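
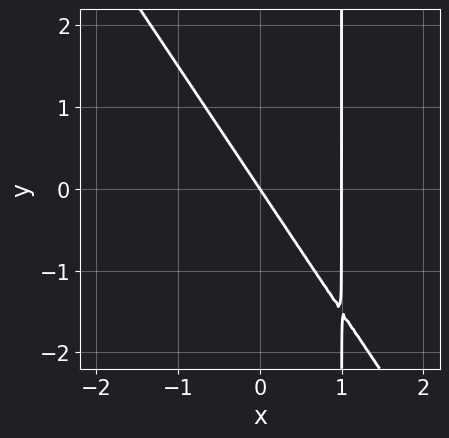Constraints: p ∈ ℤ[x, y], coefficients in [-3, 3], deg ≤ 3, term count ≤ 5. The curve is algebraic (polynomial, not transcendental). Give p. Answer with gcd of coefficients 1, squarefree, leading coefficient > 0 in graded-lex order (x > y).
3*x^2 + 2*x*y - 3*x - 2*y

deg p = 2.
From the axis intercepts and sections: the x-axis gridline crossings are at x ∈ {0, 1}; one y-axis crossing is at y = 0.
Solving for integer coefficients yields p as stated.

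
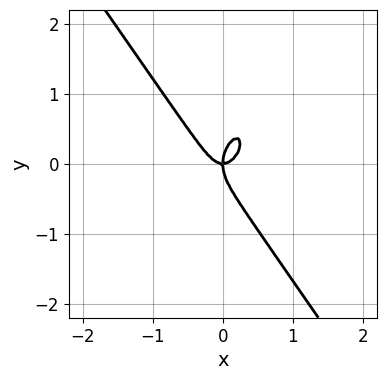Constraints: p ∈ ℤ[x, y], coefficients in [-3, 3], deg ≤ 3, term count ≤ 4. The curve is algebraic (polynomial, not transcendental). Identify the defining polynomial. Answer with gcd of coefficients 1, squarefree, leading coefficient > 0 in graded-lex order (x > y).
3*x^3 + y^3 - x*y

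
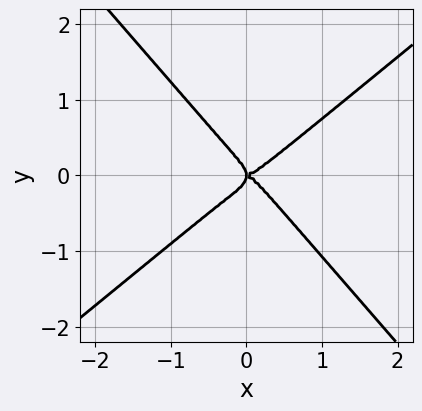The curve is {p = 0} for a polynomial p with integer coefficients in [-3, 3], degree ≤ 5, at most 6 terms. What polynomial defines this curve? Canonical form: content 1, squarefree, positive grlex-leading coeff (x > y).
(a) The degree is 4 — no degree-3 curve has this shape.
(b) From the visible intercepts: it crosses the x-axis at the gridline x = 0; it meets the y-axis at y = 0 (among the integer gridlines).
(c) Together with the visible shape, these determine p as stated.

3*x^4 - 2*x^3*y - 3*y^4 - x*y^2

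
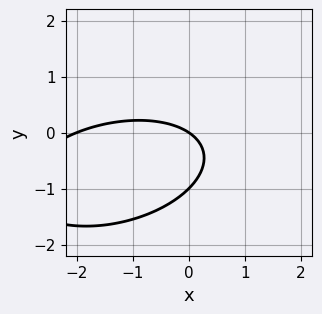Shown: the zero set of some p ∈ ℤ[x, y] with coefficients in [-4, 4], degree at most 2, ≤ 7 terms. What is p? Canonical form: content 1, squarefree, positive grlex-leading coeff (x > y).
x^2 - x*y + 3*y^2 + 2*x + 3*y

1. The degree is 2 — the shape is more complex than any degree-1 curve.
2. Checking where it meets the axes: among the integer gridlines, it crosses the x-axis at x ∈ {-2, 0}; the y-axis gridline crossings are at y ∈ {-1, 0}.
3. The integer polynomial consistent with all of this is the stated p.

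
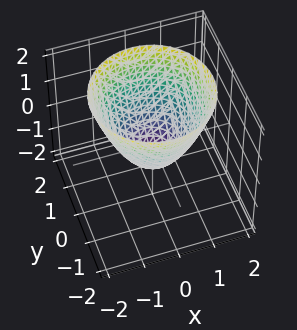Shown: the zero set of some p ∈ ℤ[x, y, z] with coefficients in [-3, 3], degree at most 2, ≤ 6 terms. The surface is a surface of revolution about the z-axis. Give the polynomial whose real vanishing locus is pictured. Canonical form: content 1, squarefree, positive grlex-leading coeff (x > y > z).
3*x^2 + 3*y^2 - 3*z - 2

First, the degree is 2 — no degree-1 surface has this shape.
Then, symmetry: the z-axis is an axis of rotation, so x and y enter only as x² + y².
Next, reading off the gridlines: a circular section at z = 1 has radius between 1 and 2.
Finally, putting this together gives p.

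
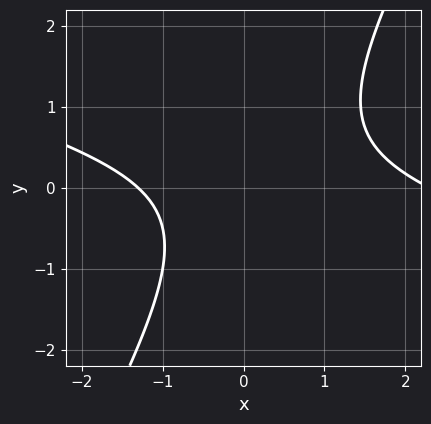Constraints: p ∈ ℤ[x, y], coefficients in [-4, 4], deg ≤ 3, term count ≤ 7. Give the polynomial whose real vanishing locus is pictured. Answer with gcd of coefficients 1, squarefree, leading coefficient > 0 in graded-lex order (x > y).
First, the degree is 2 — the shape is more complex than any degree-1 curve.
Then, from the axis intercepts and sections: it misses every integer gridline on the y-axis.
Finally, solving for integer coefficients yields p as stated.

x^2 + 3*x*y - 2*y^2 - x - 3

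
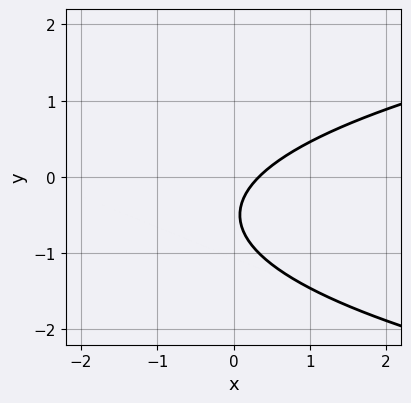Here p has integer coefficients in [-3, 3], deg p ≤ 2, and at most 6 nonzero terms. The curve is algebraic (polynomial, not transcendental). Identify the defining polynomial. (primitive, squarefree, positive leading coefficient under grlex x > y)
First, the degree is 2 — the shape is more complex than any degree-1 curve.
Then, observable constraints: the curve avoids every integer y-axis point in the box.
Finally, putting this together gives p.

3*y^2 - 3*x + 3*y + 1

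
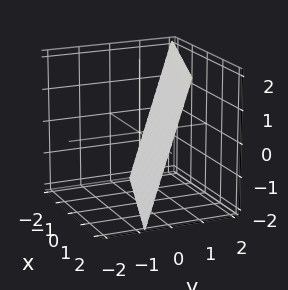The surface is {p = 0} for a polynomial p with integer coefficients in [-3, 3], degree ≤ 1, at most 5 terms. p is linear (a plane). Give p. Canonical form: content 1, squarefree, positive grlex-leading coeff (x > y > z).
x + 3*y - z - 2

1. The degree is 1 — every cross-section is a straight line — this is a plane.
2. Checking where it meets the axes: it meets the x-axis at x = 2 (among the integer gridlines); it crosses the z-axis at the gridline z = -2.
3. These observations pin down the coefficients.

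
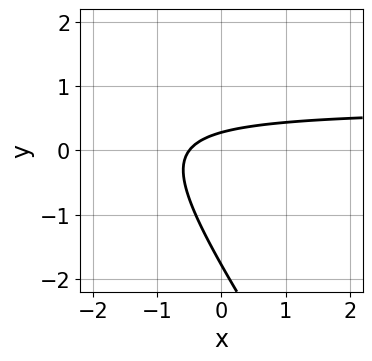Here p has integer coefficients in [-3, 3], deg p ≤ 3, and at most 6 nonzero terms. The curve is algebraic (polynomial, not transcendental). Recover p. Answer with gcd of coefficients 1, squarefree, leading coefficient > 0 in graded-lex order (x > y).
3*x*y + 2*y^2 - 2*x + 3*y - 1

First, the degree is 2 — no degree-1 curve has this shape.
Finally, solving for integer coefficients yields p as stated.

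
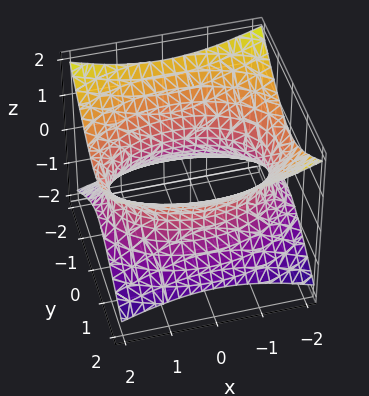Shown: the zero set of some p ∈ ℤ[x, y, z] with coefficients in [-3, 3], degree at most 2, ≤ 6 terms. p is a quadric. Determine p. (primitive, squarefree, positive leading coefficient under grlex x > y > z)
x^2 + 2*y^2 - 3*z^2 - 3

First, the degree is 2 — an hourglass — one-sheet hyperboloid; a quadric.
Then, symmetries: it's symmetric under z → −z, forcing even powers of z; it's symmetric under y → −y, forcing even powers of y; it's symmetric under x → −x, forcing even powers of x.
Then, checking where it meets the axes: it misses every integer gridline on the z-axis.
Finally, putting this together gives p.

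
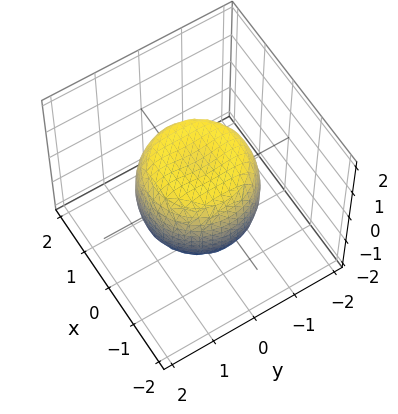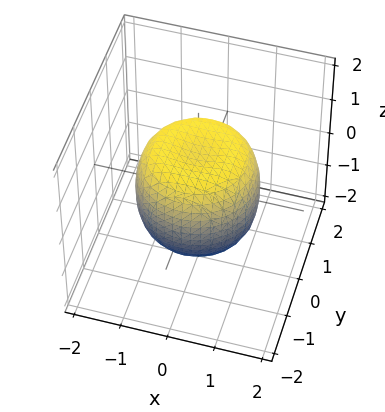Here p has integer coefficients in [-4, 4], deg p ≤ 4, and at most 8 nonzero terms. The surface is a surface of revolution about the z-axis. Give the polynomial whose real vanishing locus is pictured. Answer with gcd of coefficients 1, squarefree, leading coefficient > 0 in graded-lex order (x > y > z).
(a) deg p = 4. A generic line meets the surface in up to 4 points.
(b) By symmetry, the surface is invariant under rotation about z: p = q(x² + y², z).
(c) Reading off the gridlines: the z-axis gridline crossings are at z ∈ {-1, 1}; a circular section at z = 1 has radius exactly 1.
(d) These observations pin down the coefficients.

x^4 + 2*x^2*y^2 + y^4 - x^2 - y^2 + z^2 - 1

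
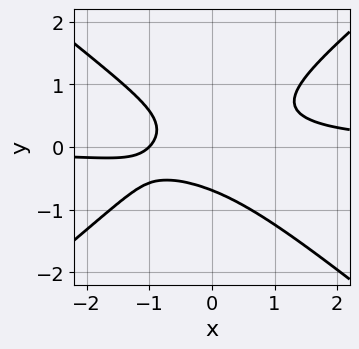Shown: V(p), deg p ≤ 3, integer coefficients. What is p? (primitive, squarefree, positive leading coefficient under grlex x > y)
2*x^2*y - 3*y^3 + x*y - x - 1

First, deg p = 3.
Then, from the visible intercepts: one x-axis crossing is at x = -1.
Finally, these observations pin down the coefficients.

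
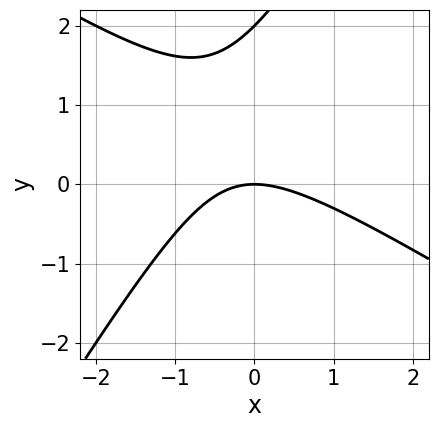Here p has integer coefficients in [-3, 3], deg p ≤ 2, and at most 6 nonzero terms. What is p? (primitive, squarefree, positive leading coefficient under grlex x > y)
The degree is 2 — a generic line meets the curve in up to 2 points.
From the axis intercepts and sections: one x-axis crossing is at x = 0; the y-axis gridline crossings are at y ∈ {0, 2}.
The integer polynomial consistent with all of this is the stated p.

x^2 + x*y - y^2 + 2*y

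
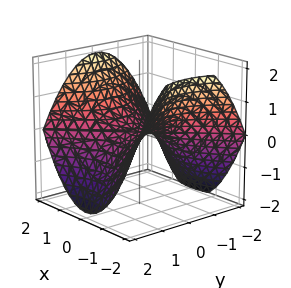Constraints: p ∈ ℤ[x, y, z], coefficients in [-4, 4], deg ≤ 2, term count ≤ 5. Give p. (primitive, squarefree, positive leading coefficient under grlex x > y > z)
x^2 - y^2 - 2*z

First, deg p = 2. A saddle surface; a quadric.
Next, symmetries: the x ↦ −x reflection is a symmetry, so x appears only in even powers; the y ↦ −y reflection is a symmetry, so y appears only in even powers.
Next, observable constraints: it meets the y-axis at y = 0 (among the integer gridlines); it crosses the x-axis at the gridline x = 0; one z-axis crossing is at z = 0.
Finally, the integer polynomial consistent with all of this is the stated p.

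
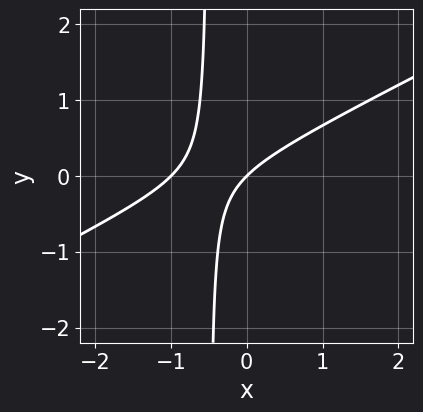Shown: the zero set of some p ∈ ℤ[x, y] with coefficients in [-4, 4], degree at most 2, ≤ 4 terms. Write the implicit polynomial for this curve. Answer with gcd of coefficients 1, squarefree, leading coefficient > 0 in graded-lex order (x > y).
x^2 - 2*x*y + x - y

1. deg p = 2.
2. Against the integer gridlines: the x-axis gridline crossings are at x ∈ {-1, 0}; it meets the y-axis at y = 0 (among the integer gridlines).
3. The integer polynomial consistent with all of this is the stated p.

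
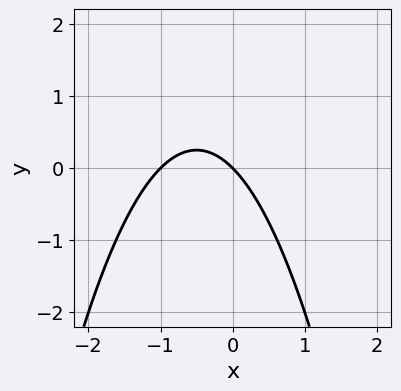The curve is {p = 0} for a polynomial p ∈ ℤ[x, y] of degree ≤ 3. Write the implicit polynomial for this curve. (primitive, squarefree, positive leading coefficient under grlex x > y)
x^2 + x + y

1. deg p = 2.
2. From the axis intercepts and sections: one y-axis crossing is at y = 0; the x-axis gridline crossings are at x ∈ {-1, 0}.
3. These observations pin down the coefficients.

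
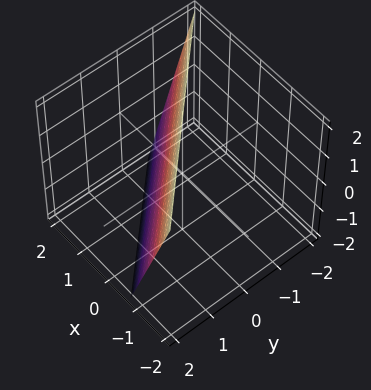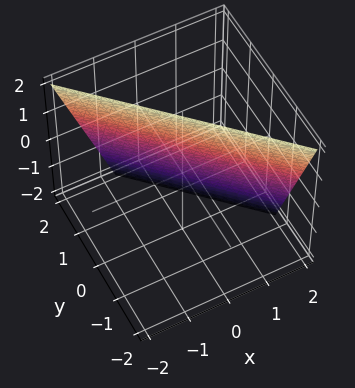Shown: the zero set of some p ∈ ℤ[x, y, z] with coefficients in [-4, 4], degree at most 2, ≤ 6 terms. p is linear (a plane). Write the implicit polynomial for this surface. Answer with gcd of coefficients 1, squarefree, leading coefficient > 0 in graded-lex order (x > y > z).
(a) deg p = 1. Every cross-section is a straight line — this is a plane.
(b) From the axis intercepts and sections: it meets the z-axis at z = 2 (among the integer gridlines).
(c) Putting this together gives p.

3*x + 3*y + z - 2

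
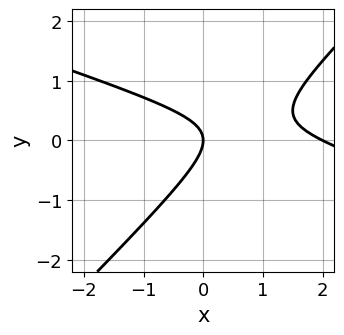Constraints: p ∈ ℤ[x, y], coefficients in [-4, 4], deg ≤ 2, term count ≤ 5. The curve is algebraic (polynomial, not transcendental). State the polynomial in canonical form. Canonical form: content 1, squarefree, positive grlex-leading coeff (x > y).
x^2 + 2*x*y - 3*y^2 - 2*x

(a) deg p = 2. No degree-1 curve has this shape.
(b) Checking where it meets the axes: it meets the y-axis at y = 0 (among the integer gridlines); the x-axis gridline crossings are at x ∈ {0, 2}.
(c) Together with the visible shape, these determine p as stated.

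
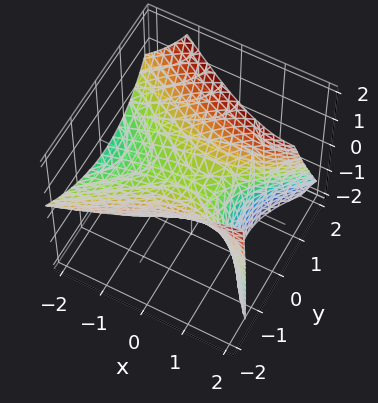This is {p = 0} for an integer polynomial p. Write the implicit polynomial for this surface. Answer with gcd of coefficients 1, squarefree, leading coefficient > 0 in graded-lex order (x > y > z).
x^2 - 2*x*z - 2*y^2 - y*z + 3*z

(a) The degree is 2 — no degree-1 surface has this shape.
(b) From the visible intercepts: it meets the y-axis at y = 0 (among the integer gridlines); one x-axis crossing is at x = 0.
(c) The integer polynomial consistent with all of this is the stated p.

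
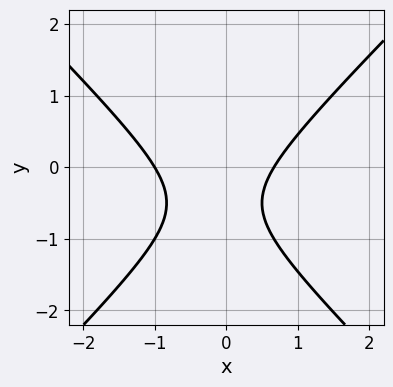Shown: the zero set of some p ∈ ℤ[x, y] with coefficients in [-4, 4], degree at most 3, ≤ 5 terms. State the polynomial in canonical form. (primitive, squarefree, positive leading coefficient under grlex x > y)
3*x^2 - 3*y^2 + x - 3*y - 2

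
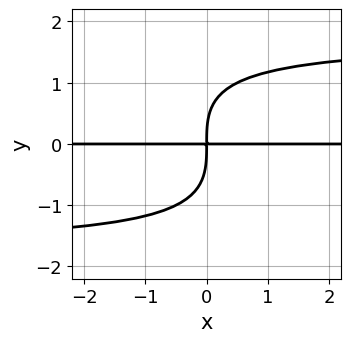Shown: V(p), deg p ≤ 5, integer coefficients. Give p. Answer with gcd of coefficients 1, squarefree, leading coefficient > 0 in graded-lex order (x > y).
1. The degree is 4 — the shape is more complex than any degree-3 curve.
2. From the visible intercepts: the visible x-axis segment lies entirely on the curve.
3. Matching integer coefficients to the picture gives p.

x*y^3 + y^4 - 3*x*y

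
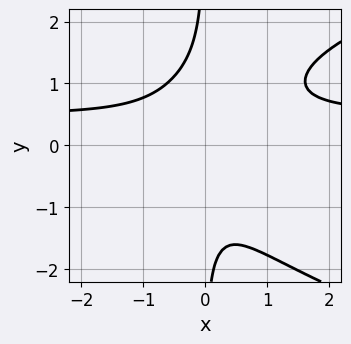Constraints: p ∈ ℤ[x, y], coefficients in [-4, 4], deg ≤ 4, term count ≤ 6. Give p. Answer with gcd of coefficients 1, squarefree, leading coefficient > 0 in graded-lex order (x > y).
x*y^3 - 2*x^2*y + x^2 + 1

1. The degree is 4 — a generic line meets the curve in up to 4 points.
2. From the axis intercepts and sections: it misses every integer gridline on the y-axis; the curve avoids every integer x-axis point in the box.
3. Together with the visible shape, these determine p as stated.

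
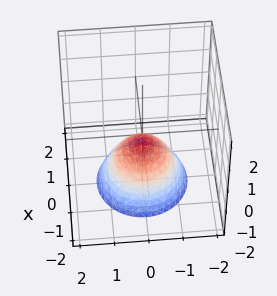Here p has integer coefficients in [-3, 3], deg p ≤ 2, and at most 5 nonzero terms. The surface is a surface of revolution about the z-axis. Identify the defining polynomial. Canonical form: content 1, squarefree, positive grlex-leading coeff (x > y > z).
3*x^2 + 3*y^2 + 3*z + 1

1. deg p = 2.
2. Symmetries: the z-axis is an axis of rotation, so x and y enter only as x² + y².
3. Observable constraints: the surface avoids every integer y-axis point in the box; it misses every integer gridline on the x-axis.
4. Solving for integer coefficients yields p as stated.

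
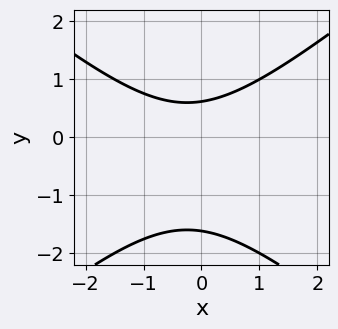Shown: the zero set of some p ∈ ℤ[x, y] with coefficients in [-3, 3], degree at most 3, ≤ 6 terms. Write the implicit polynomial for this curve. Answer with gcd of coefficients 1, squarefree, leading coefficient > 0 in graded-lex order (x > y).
(a) Degree: the shape is more complex than any degree-1 curve, so deg p = 2.
(b) Observable constraints: no x-intercept at any integer in the box.
(c) Assembling these constraints gives the stated polynomial.

2*x^2 - 3*y^2 + x - 3*y + 3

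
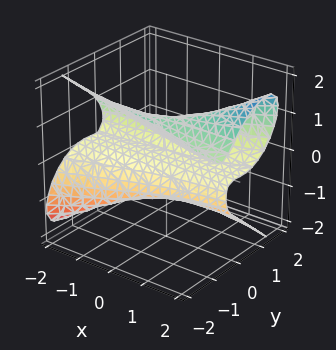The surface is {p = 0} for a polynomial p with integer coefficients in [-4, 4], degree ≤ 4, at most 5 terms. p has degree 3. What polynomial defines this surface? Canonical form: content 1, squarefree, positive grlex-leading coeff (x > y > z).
1. Degree: a generic line meets the surface in up to 3 points, so deg p = 3.
2. Reading off the gridlines: the visible x-axis segment lies entirely on the surface; among the integer gridlines, it crosses the z-axis at z ∈ {-1, 0, 1}.
3. Together with the visible shape, these determine p as stated.

x*y^2 + 3*x*y*z - 3*y^3 - 3*z^3 + 3*z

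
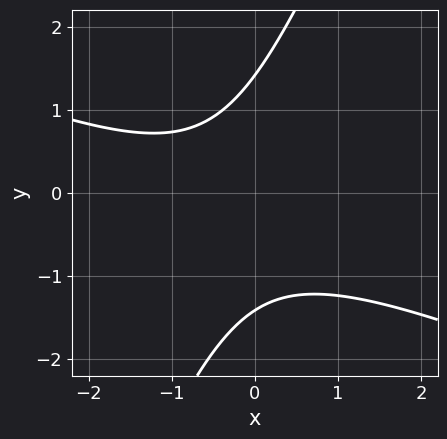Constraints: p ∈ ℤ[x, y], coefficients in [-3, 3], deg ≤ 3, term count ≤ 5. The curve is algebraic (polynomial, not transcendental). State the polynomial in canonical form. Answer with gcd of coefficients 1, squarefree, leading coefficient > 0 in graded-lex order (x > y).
deg p = 2. No degree-1 curve has this shape.
From the visible intercepts: no x-intercept at any integer in the box.
The integer polynomial consistent with all of this is the stated p.

x^2 + 2*x*y - y^2 + x + 2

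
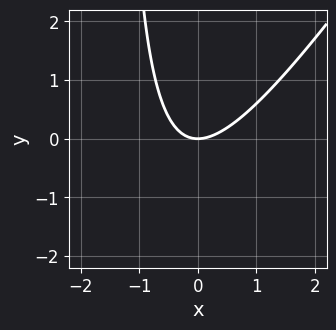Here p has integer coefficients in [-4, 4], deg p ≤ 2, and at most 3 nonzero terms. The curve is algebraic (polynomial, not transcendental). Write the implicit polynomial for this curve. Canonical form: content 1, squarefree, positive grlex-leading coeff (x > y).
3*x^2 - 2*x*y - 3*y

First, the degree is 2 — no degree-1 curve has this shape.
Then, reading off the gridlines: it crosses the x-axis at the gridline x = 0; one y-axis crossing is at y = 0.
Finally, assembling these constraints gives the stated polynomial.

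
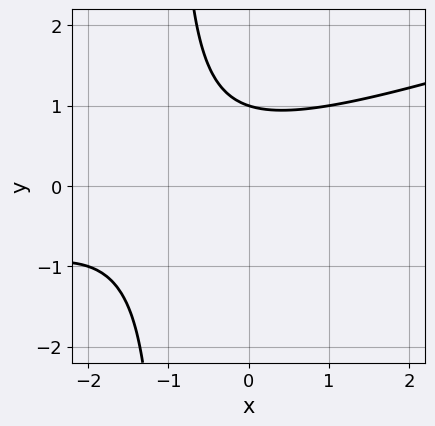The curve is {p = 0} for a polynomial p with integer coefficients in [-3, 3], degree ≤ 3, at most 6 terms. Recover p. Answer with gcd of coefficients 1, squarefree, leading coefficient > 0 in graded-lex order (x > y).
x^2 - 3*x*y + 2*x - 3*y + 3

First, the degree is 2 — a generic line meets the curve in up to 2 points.
Then, observable constraints: one y-axis crossing is at y = 1; no x-intercept at any integer in the box.
Finally, together with the visible shape, these determine p as stated.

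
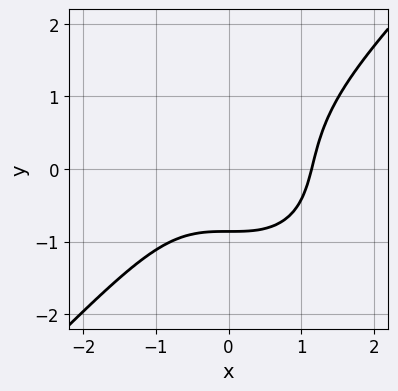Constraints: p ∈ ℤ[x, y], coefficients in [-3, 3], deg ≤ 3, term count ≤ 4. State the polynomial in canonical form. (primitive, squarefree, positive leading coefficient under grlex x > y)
2*x^3 - 2*y^3 - 2*y - 3

1. Degree: the shape is more complex than any degree-2 curve, so deg p = 3.
2. Solving for integer coefficients yields p as stated.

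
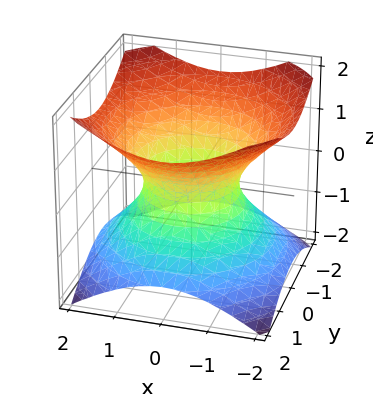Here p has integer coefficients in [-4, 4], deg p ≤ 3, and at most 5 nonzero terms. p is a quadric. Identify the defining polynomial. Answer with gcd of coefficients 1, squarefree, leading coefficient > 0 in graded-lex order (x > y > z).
First, deg p = 2.
Then, symmetries: the z ↦ −z reflection is a symmetry, so z appears only in even powers; the surface is invariant under rotation about z: p = q(x² + y², z).
Then, against the integer gridlines: the x-axis gridline crossings are at x ∈ {-1, 1}; a circular section at z = -1 has radius between 1 and 2.
Finally, fitting integer coefficients to these (and the overall shape) gives p.

2*x^2 + 2*y^2 - 3*z^2 - 2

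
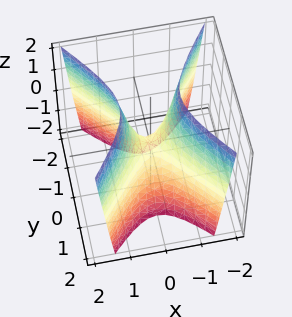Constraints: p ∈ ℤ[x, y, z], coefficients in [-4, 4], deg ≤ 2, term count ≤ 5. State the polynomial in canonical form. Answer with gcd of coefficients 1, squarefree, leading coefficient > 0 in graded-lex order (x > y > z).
3*x^2 - 2*y^2 - z

The degree is 2 — a hyperbolic paraboloid; a quadric.
Symmetries: it's symmetric under x → −x, forcing even powers of x; the y ↦ −y reflection is a symmetry, so y appears only in even powers.
Observable constraints: it meets the z-axis at z = 0 (among the integer gridlines); it crosses the x-axis at the gridline x = 0.
Together with the visible shape, these determine p as stated.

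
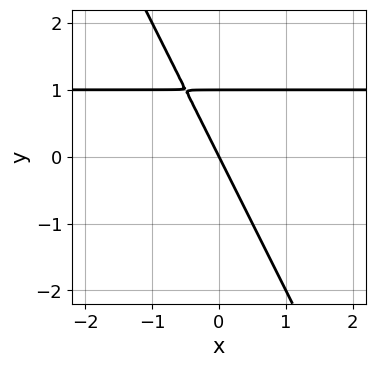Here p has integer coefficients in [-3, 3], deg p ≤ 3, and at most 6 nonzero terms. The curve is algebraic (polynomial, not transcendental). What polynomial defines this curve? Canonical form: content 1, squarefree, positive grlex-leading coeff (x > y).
1. deg p = 2. A generic line meets the curve in up to 2 points.
2. Reading off the gridlines: among the integer gridlines, it crosses the y-axis at y ∈ {0, 1}; it crosses the x-axis at the gridline x = 0.
3. Putting this together gives p.

2*x*y + y^2 - 2*x - y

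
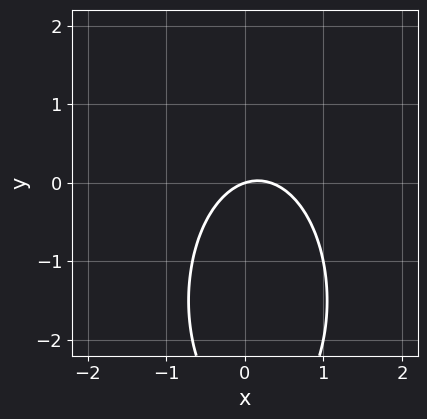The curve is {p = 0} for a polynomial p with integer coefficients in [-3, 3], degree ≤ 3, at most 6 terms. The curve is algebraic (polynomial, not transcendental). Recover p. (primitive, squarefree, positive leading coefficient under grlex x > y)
First, deg p = 2. No degree-1 curve has this shape.
Next, from the visible intercepts: one x-axis crossing is at x = 0; it crosses the y-axis at the gridline y = 0.
Finally, these observations pin down the coefficients.

3*x^2 + y^2 - x + 3*y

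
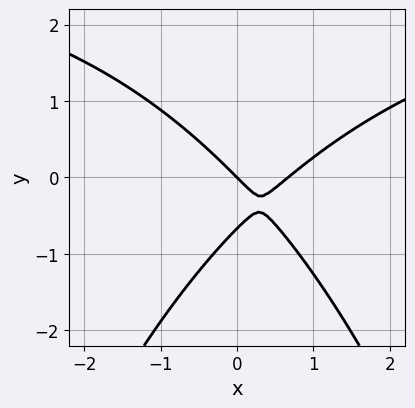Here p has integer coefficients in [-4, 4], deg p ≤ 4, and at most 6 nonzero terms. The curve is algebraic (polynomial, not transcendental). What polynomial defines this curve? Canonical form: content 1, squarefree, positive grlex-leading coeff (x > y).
(a) deg p = 3. No degree-2 curve has this shape.
(b) Reading off the gridlines: one x-axis crossing is at x = 0; one y-axis crossing is at y = 0.
(c) The integer polynomial consistent with all of this is the stated p.

x^2*y - 3*x^2 + 3*y^2 + 2*x + 2*y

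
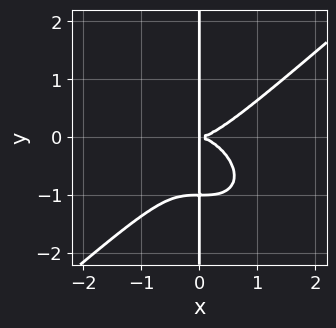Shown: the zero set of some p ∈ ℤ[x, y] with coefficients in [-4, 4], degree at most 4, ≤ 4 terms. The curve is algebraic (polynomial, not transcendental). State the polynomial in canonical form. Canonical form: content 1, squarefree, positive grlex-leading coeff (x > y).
2*x^4 - 3*x*y^3 - 3*x*y^2

First, the degree is 4 — no degree-3 curve has this shape.
Next, reading off the gridlines: every point of the y-axis in the box is on the curve.
Finally, putting this together gives p.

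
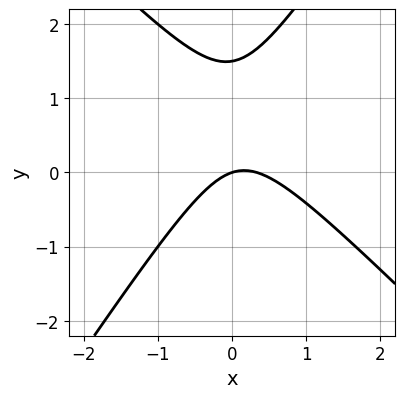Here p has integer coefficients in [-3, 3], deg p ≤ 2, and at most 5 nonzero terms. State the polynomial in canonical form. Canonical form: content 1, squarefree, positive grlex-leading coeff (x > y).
1. deg p = 2. The shape is more complex than any degree-1 curve.
2. Against the integer gridlines: one y-axis crossing is at y = 0; one x-axis crossing is at x = 0.
3. These observations pin down the coefficients.

3*x^2 + x*y - 2*y^2 - x + 3*y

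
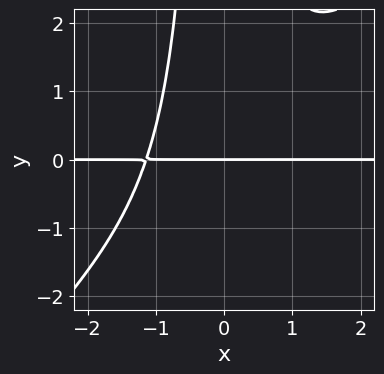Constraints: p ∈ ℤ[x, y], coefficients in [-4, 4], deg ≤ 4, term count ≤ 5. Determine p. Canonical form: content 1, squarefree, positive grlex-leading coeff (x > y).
2*x^3*y - 2*x^2*y^2 + 3*y

First, the degree is 4 — a generic line meets the curve in up to 4 points.
Then, from the axis intercepts and sections: it crosses the y-axis at the gridline y = 0; every point of the x-axis in the box is on the curve.
Finally, together with the visible shape, these determine p as stated.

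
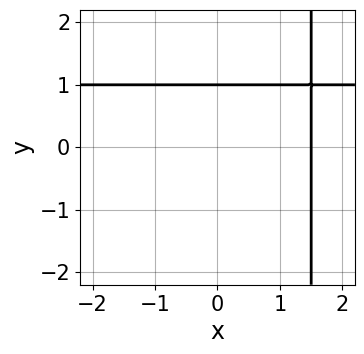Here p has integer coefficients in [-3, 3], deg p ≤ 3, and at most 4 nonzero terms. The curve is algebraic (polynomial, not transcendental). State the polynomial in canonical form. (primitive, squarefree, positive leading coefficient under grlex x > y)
First, degree: the shape is more complex than any degree-1 curve, so deg p = 2.
Then, from the visible intercepts: it meets the y-axis at y = 1 (among the integer gridlines).
Finally, solving for integer coefficients yields p as stated.

2*x*y - 2*x - 3*y + 3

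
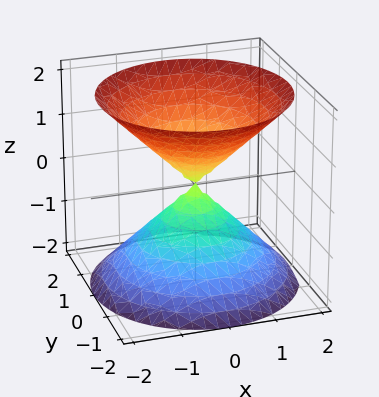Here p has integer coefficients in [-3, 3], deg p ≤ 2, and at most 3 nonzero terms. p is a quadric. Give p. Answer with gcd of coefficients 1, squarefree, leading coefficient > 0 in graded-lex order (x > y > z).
I count 2 distinct pieces. Treating them together as one polynomial.
The degree is 2 — two nappes meeting at a single point; a quadric.
Symmetries: rotational symmetry about the z-axis ⇒ p depends on x, y only through x² + y²; mirror symmetry z ↦ −z ⇒ only even powers of z.
From the axis intercepts and sections: a circular section at z = -1 has radius exactly 1; it meets the z-axis at z = 0 (among the integer gridlines).
Together with the visible shape, these determine p as stated.

x^2 + y^2 - z^2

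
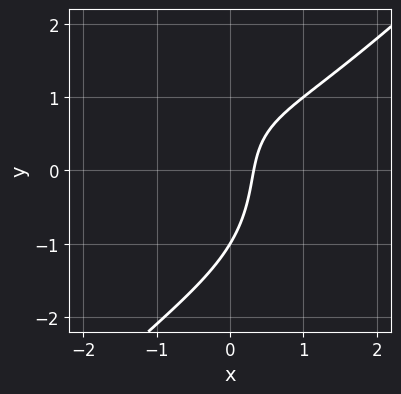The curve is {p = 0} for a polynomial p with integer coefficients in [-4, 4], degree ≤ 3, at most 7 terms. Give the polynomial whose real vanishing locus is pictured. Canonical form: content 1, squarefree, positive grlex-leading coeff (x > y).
x^3 - y^3 - 2*x*y + 3*x - 1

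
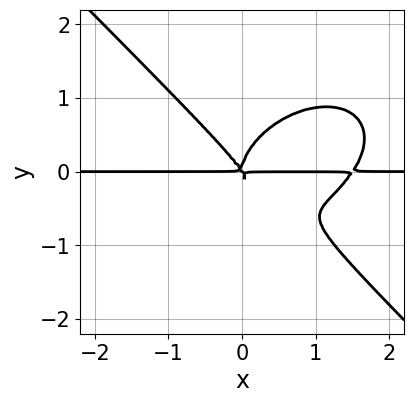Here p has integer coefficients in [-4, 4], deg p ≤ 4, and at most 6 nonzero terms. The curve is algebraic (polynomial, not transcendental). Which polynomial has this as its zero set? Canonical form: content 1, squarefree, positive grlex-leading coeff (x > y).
2*x^3*y + x*y^3 + 3*y^4 - 3*x^2*y - 2*x*y^2

(a) Degree: no degree-3 curve has this shape, so deg p = 4.
(b) From the visible intercepts: the visible x-axis segment lies entirely on the curve.
(c) These observations pin down the coefficients.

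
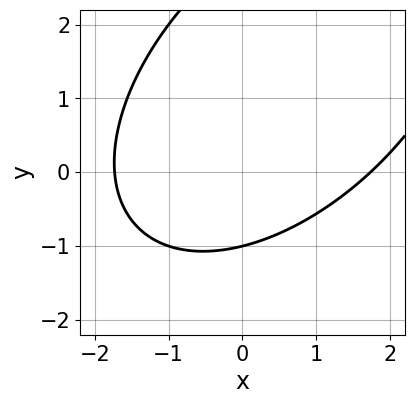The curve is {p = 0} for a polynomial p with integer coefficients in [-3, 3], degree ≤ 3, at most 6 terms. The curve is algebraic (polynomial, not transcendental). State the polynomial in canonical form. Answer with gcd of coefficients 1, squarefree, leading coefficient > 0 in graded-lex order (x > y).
(a) deg p = 2.
(b) Against the integer gridlines: one y-axis crossing is at y = -1.
(c) Putting this together gives p.

x^2 - x*y + y^2 - 2*y - 3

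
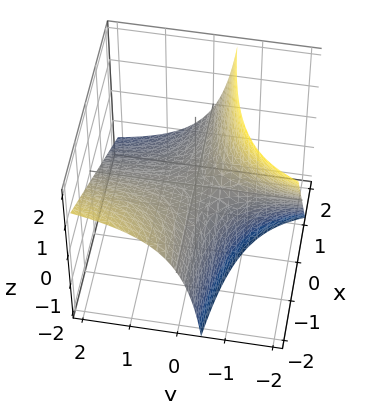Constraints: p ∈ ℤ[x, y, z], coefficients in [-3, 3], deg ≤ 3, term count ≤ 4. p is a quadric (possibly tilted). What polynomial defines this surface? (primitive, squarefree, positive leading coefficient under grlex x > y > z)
x*y + y*z + z

First, deg p = 2. The shape is more complex than any degree-1 surface.
Next, against the integer gridlines: it meets the z-axis at z = 0 (among the integer gridlines); every point of the x-axis in the box is on the surface; every point of the y-axis in the box is on the surface.
Finally, fitting integer coefficients to these (and the overall shape) gives p.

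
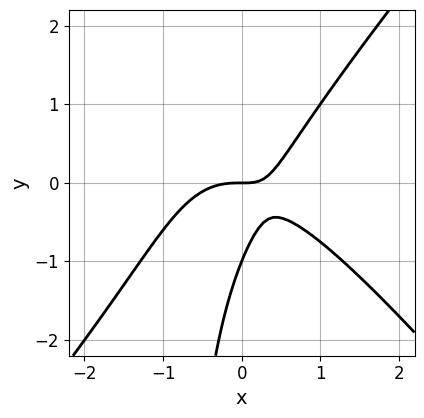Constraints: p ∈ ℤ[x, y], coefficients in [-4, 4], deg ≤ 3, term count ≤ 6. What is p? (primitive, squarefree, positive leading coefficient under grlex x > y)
3*x^3 - 2*x*y^2 + 3*x*y - 2*y^2 - 2*y

Degree: the shape is more complex than any degree-2 curve, so deg p = 3.
Observable constraints: the y-axis gridline crossings are at y ∈ {-1, 0}; it meets the x-axis at x = 0 (among the integer gridlines).
Matching integer coefficients to the picture gives p.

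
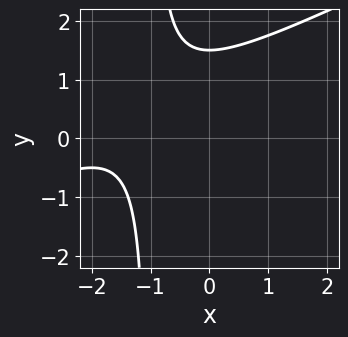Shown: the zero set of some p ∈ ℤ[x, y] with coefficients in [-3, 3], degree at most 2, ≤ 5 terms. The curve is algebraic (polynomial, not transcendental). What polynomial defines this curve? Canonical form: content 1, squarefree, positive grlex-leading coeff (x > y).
1. The degree is 2 — the shape is more complex than any degree-1 curve.
2. From the axis intercepts and sections: it misses every integer gridline on the x-axis.
3. These observations pin down the coefficients.

x^2 - 2*x*y + 3*x - 2*y + 3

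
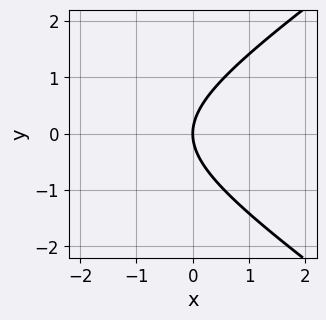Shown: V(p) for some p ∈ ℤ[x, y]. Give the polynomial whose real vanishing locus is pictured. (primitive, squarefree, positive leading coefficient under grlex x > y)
(a) The degree is 2 — a generic line meets the curve in up to 2 points.
(b) Symmetries: mirror symmetry y ↦ −y ⇒ only even powers of y.
(c) Checking where it meets the axes: it meets the y-axis at y = 0 (among the integer gridlines); it meets the x-axis at x = 0 (among the integer gridlines).
(d) The integer polynomial consistent with all of this is the stated p.

x^2 - 2*y^2 + 3*x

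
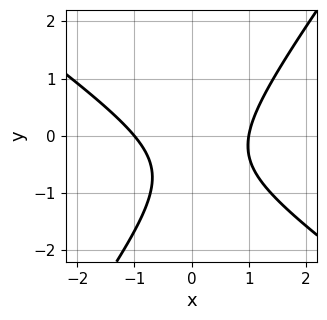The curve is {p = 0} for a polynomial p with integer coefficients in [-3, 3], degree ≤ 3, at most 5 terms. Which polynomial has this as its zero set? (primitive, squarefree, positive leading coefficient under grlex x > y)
3*x^2 + 2*x*y - 3*y^2 - 3*y - 3

First, degree: no degree-1 curve has this shape, so deg p = 2.
Next, against the integer gridlines: among the integer gridlines, it crosses the x-axis at x ∈ {-1, 1}; no y-intercept at any integer in the box.
Finally, these observations pin down the coefficients.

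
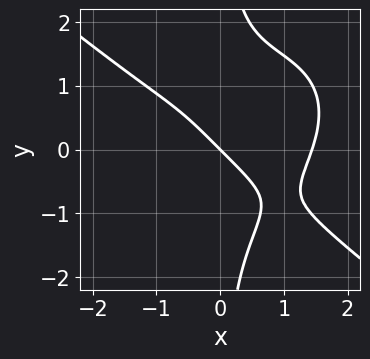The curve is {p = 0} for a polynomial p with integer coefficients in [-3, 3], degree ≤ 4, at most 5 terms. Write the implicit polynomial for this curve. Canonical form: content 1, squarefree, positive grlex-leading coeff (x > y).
x^4 + 2*x*y^3 - 3*x - 3*y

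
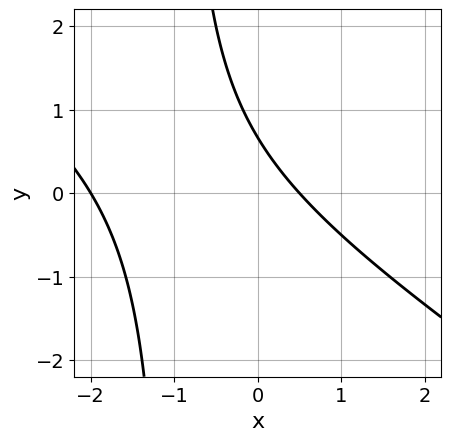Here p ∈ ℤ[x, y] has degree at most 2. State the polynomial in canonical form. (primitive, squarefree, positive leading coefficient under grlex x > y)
2*x^2 + 3*x*y + 3*x + 3*y - 2

1. Degree: no degree-1 curve has this shape, so deg p = 2.
2. Observable constraints: it crosses the x-axis at the gridline x = -2.
3. Assembling these constraints gives the stated polynomial.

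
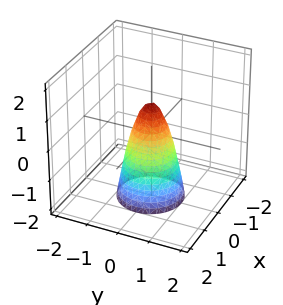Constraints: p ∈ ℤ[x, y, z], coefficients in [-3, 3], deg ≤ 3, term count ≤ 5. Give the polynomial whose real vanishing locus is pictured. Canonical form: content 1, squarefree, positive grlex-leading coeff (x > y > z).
3*x^2 + 3*y^2 + z - 1

First, degree: a generic line meets the surface in up to 2 points, so deg p = 2.
Then, by symmetry, the z-axis is an axis of rotation, so x and y enter only as x² + y².
Next, from the axis intercepts and sections: it crosses the z-axis at the gridline z = 1; a circular section at z = -1 has radius between 0 and 1.
Finally, solving for integer coefficients yields p as stated.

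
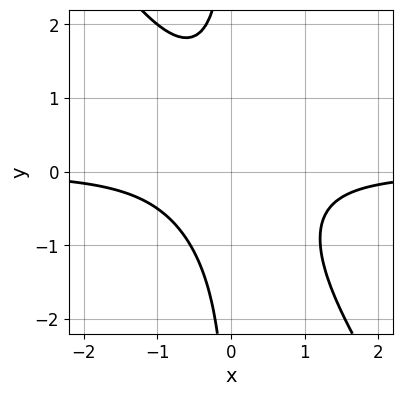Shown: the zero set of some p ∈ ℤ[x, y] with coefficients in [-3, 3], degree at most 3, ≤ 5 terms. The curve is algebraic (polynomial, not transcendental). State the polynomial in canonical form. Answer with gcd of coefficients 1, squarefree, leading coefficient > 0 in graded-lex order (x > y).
3*x^2*y + 2*x*y^2 + 2

Degree: no degree-2 curve has this shape, so deg p = 3.
Reading off the gridlines: no x-intercept at any integer in the box; no y-intercept at any integer in the box.
The integer polynomial consistent with all of this is the stated p.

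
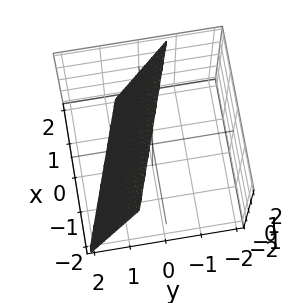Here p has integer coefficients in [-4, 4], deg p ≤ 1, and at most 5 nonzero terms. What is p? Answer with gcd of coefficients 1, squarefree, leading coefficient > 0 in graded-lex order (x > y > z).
First, degree: every cross-section is a straight line — this is a plane, so deg p = 1.
Then, from the visible intercepts: it meets the x-axis at x = 2 (among the integer gridlines); it meets the z-axis at z = 2 (among the integer gridlines).
Finally, matching integer coefficients to the picture gives p.

x + 3*y + z - 2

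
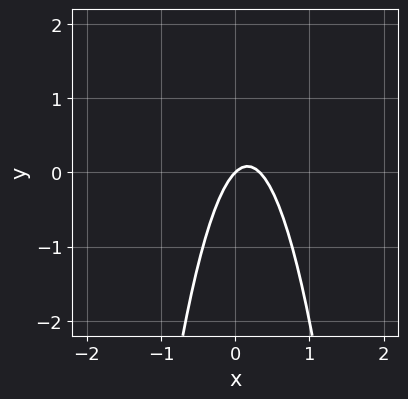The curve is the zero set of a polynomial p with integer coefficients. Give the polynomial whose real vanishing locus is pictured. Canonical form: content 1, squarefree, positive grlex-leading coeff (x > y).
3*x^2 - x + y

First, deg p = 2. The shape is more complex than any degree-1 curve.
Then, reading off the gridlines: one y-axis crossing is at y = 0; it meets the x-axis at x = 0 (among the integer gridlines).
Finally, together with the visible shape, these determine p as stated.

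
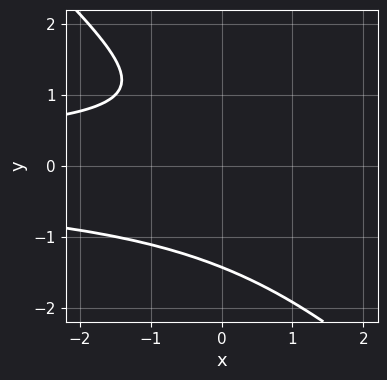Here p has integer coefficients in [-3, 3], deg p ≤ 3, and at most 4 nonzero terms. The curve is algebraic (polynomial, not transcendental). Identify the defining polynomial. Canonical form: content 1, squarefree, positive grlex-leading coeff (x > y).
deg p = 3.
Reading off the gridlines: the curve avoids every integer x-axis point in the box.
Solving for integer coefficients yields p as stated.

2*x*y^2 + 2*y^3 - 2*y + 3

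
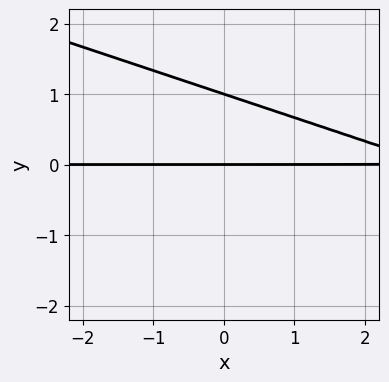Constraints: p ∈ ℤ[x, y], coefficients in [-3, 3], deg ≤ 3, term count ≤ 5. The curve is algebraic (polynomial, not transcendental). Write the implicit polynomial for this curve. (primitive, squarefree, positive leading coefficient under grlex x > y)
x*y + 3*y^2 - 3*y

Degree: the shape is more complex than any degree-1 curve, so deg p = 2.
From the visible intercepts: the visible x-axis segment lies entirely on the curve; the y-axis gridline crossings are at y ∈ {0, 1}.
These observations pin down the coefficients.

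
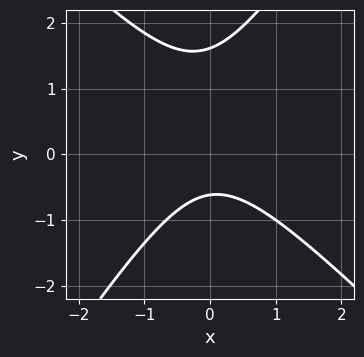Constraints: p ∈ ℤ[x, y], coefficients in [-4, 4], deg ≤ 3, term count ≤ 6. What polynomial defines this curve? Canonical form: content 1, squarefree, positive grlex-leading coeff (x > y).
First, the degree is 2 — no degree-1 curve has this shape.
Then, against the integer gridlines: no x-intercept at any integer in the box.
Finally, putting this together gives p.

3*x^2 + x*y - 2*y^2 + 2*y + 2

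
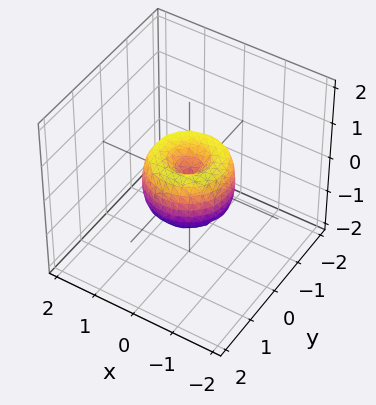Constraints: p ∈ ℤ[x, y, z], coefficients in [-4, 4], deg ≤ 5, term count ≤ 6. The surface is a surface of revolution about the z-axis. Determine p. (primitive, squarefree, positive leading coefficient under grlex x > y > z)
The degree is 4 — the shape is more complex than any degree-3 surface.
Symmetry: every cross-section ⟂ z is a circle, so x, y appear only via x² + y².
From the visible intercepts: it meets the z-axis at z = 0 (among the integer gridlines); among the integer gridlines, it crosses the y-axis at y ∈ {-1, 0, 1}; among the integer gridlines, it crosses the x-axis at x ∈ {-1, 0, 1}; a circular section at z = 0 has radius exactly 1.
Fitting integer coefficients to these (and the overall shape) gives p.

2*x^4 + 4*x^2*y^2 + 2*y^4 - 2*x^2 - 2*y^2 + z^2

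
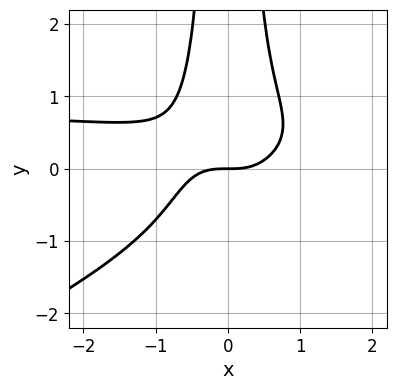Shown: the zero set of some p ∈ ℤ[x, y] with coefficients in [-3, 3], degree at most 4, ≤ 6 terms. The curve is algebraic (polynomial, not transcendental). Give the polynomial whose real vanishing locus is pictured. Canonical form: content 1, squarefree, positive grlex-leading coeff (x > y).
x^3*y - 2*x^2*y^2 - x^3 + y

First, degree: a generic line meets the curve in up to 4 points, so deg p = 4.
Next, from the visible intercepts: one x-axis crossing is at x = 0; one y-axis crossing is at y = 0.
Finally, putting this together gives p.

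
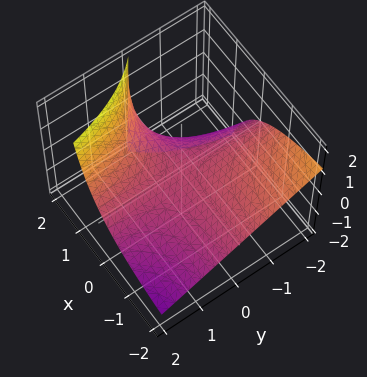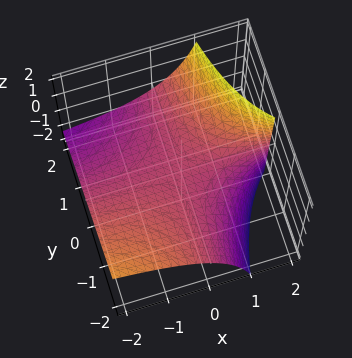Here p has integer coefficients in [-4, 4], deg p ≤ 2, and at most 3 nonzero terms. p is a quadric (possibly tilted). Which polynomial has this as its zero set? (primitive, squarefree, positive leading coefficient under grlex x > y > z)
(a) Degree: the shape is more complex than any degree-1 surface, so deg p = 2.
(b) Against the integer gridlines: the visible x-axis segment lies entirely on the surface; the visible y-axis segment lies entirely on the surface.
(c) Fitting integer coefficients to these (and the overall shape) gives p.

x*y + x*z - 2*z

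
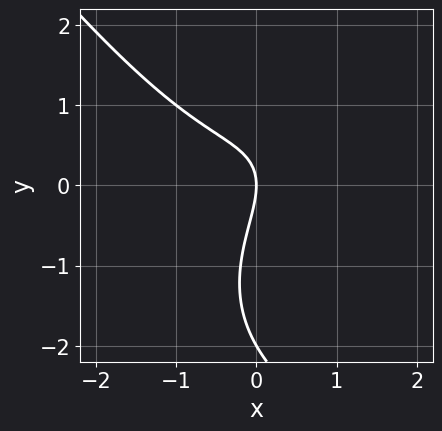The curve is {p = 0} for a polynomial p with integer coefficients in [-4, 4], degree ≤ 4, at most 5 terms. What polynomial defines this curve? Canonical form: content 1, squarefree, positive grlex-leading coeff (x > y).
(a) Degree: a generic line meets the curve in up to 3 points, so deg p = 3.
(b) From the visible intercepts: the y-axis gridline crossings are at y ∈ {-2, 0}; it meets the x-axis at x = 0 (among the integer gridlines).
(c) The integer polynomial consistent with all of this is the stated p.

2*x^3 + y^3 - 2*x*y + 2*y^2 + 3*x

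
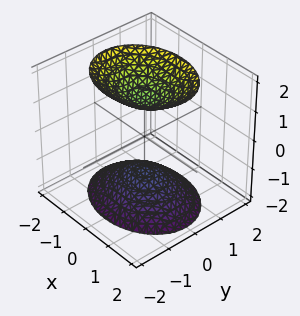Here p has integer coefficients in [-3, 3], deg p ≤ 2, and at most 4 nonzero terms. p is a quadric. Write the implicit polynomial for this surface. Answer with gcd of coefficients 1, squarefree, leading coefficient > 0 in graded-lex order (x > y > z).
I count 2 distinct pieces. Treating them together as one polynomial.
deg p = 2. Two sheets facing apart; a quadric.
Symmetries: it's symmetric under x → −x, forcing even powers of x; mirror symmetry y ↦ −y ⇒ only even powers of y; the z ↦ −z reflection is a symmetry, so z appears only in even powers.
Reading off the gridlines: it misses every integer gridline on the y-axis; no x-intercept at any integer in the box.
Assembling these constraints gives the stated polynomial.

2*x^2 + 3*y^2 - 2*z^2 + 3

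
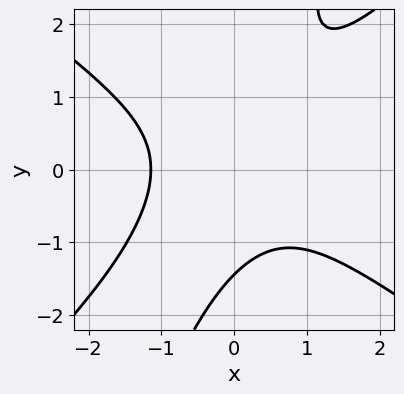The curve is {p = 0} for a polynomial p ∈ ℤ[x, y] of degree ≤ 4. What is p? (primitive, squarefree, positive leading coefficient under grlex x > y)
2*x^3 - 3*x*y^2 + y^3 + 3

First, the degree is 3 — a generic line meets the curve in up to 3 points.
Finally, putting this together gives p.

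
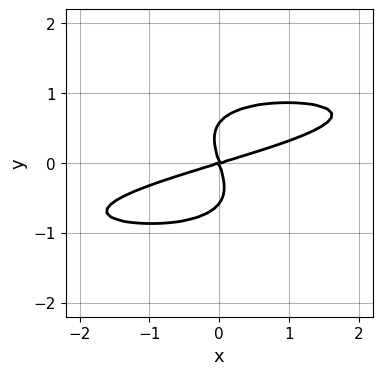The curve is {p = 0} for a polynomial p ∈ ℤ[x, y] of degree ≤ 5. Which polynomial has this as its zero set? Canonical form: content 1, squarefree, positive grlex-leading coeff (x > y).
The degree is 4 — a generic line meets the curve in up to 4 points.
Observable constraints: it meets the x-axis at x = 0 (among the integer gridlines); it crosses the y-axis at the gridline y = 0.
Assembling these constraints gives the stated polynomial.

x*y^3 + 3*y^4 + x^2 - 3*x*y - y^2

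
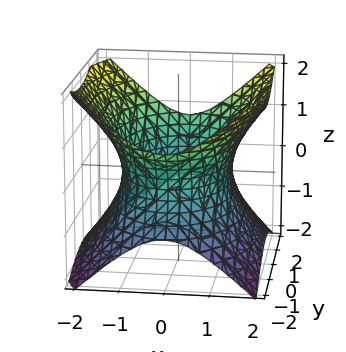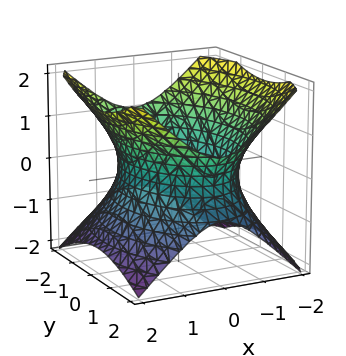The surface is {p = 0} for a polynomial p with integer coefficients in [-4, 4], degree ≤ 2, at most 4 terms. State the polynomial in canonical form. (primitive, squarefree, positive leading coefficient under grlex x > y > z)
(a) The degree is 2 — an hourglass — one-sheet hyperboloid; a quadric.
(b) Symmetries: it's symmetric under x → −x, forcing even powers of x; the y ↦ −y reflection is a symmetry, so y appears only in even powers; it's symmetric under z → −z, forcing even powers of z.
(c) Reading off the gridlines: it misses every integer gridline on the z-axis.
(d) Putting this together gives p.

2*x^2 + y^2 - 2*z^2 - 3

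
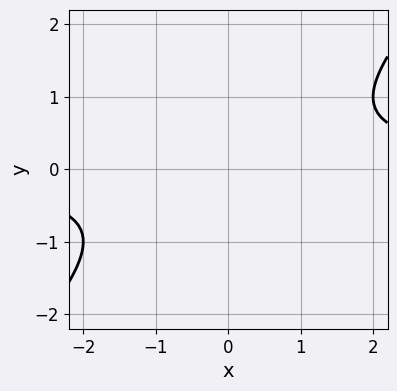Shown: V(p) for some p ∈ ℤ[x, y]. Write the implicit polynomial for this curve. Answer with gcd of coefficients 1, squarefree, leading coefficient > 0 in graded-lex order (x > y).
First, degree: the shape is more complex than any degree-1 curve, so deg p = 2.
Then, from the visible intercepts: it misses every integer gridline on the y-axis; it misses every integer gridline on the x-axis.
Finally, fitting integer coefficients to these (and the overall shape) gives p.

x*y - y^2 - 1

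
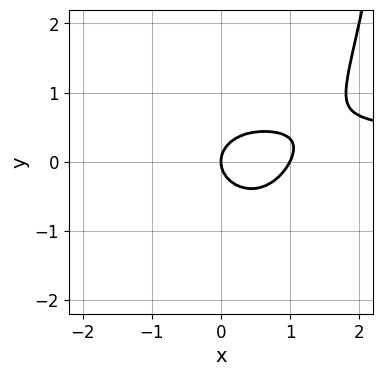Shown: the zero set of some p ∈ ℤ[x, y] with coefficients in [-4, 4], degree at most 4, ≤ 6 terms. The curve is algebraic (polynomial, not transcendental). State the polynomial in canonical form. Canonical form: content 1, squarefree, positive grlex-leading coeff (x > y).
x^3*y - 2*x^2 - 3*y^2 + 2*x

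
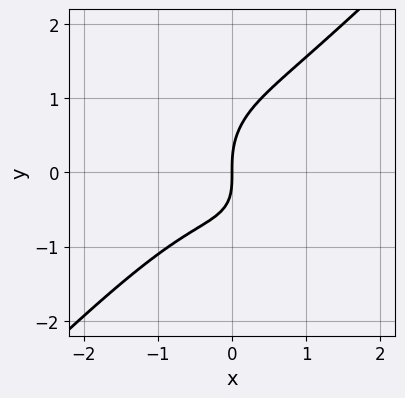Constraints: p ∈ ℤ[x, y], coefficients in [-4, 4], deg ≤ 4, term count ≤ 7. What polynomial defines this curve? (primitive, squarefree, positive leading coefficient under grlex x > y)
3*x^3 - x^2*y - 2*y^3 + 2*x*y + 3*x

1. Degree: a generic line meets the curve in up to 3 points, so deg p = 3.
2. From the axis intercepts and sections: one x-axis crossing is at x = 0; one y-axis crossing is at y = 0.
3. Solving for integer coefficients yields p as stated.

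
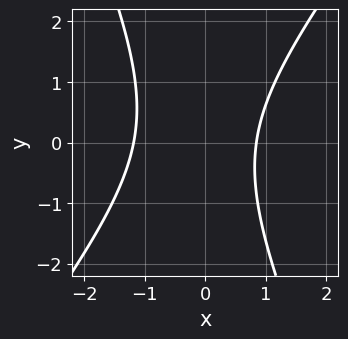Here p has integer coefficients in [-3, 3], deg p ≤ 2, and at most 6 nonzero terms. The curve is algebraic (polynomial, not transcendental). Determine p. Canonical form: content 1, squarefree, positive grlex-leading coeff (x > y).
3*x^2 - x*y - y^2 + x - 3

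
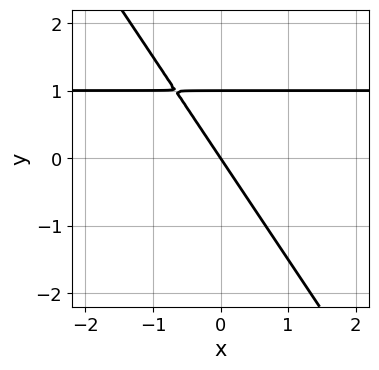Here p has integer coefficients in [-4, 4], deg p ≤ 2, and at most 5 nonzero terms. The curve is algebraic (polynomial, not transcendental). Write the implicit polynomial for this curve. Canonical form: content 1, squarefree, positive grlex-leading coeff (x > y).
deg p = 2. A generic line meets the curve in up to 2 points.
Observable constraints: the y-axis gridline crossings are at y ∈ {0, 1}; it crosses the x-axis at the gridline x = 0.
Putting this together gives p.

3*x*y + 2*y^2 - 3*x - 2*y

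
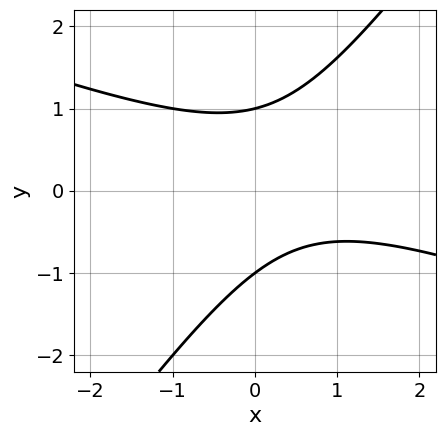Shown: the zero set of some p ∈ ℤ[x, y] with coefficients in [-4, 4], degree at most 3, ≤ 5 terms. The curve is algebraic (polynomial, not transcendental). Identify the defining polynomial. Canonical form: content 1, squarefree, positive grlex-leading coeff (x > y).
The degree is 2 — no degree-1 curve has this shape.
From the axis intercepts and sections: the y-axis gridline crossings are at y ∈ {-1, 1}; no x-intercept at any integer in the box.
Solving for integer coefficients yields p as stated.

x^2 + 2*x*y - 2*y^2 - x + 2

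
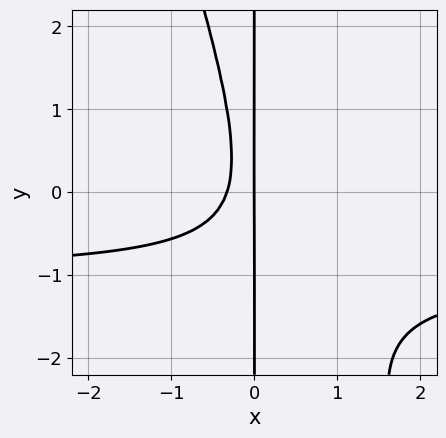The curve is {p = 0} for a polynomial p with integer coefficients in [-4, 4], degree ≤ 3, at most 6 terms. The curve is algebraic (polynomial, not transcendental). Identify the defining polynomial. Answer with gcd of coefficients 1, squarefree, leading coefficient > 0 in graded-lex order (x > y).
1. deg p = 3. A generic line meets the curve in up to 3 points.
2. Checking where it meets the axes: every point of the y-axis in the box is on the curve; it crosses the x-axis at the gridline x = 0.
3. Solving for integer coefficients yields p as stated.

3*x^2*y + x*y^2 + 3*x^2 + x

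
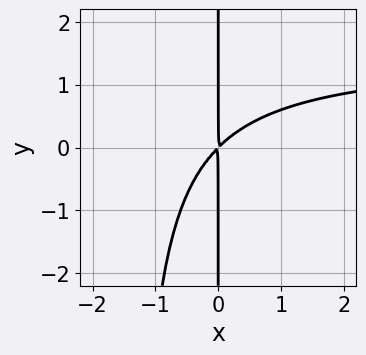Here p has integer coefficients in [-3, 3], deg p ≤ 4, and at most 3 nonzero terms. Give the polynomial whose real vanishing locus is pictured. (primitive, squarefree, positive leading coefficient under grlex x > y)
1. The degree is 3 — the shape is more complex than any degree-2 curve.
2. From the axis intercepts and sections: the visible y-axis segment lies entirely on the curve.
3. Putting this together gives p.

2*x^2*y - 3*x^2 + 3*x*y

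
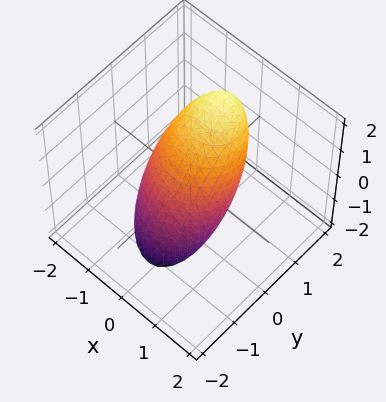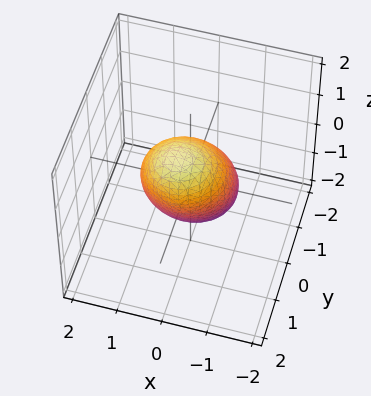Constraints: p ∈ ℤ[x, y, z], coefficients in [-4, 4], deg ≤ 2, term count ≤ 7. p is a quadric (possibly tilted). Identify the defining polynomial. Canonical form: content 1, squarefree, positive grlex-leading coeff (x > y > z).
2*x^2 + 2*y^2 - 2*y*z + z^2 - 2

First, the degree is 2 — the shape is more complex than any degree-1 surface.
Next, from the axis intercepts and sections: the x-axis gridline crossings are at x ∈ {-1, 1}; the y-axis gridline crossings are at y ∈ {-1, 1}.
Finally, the integer polynomial consistent with all of this is the stated p.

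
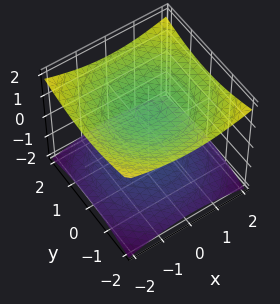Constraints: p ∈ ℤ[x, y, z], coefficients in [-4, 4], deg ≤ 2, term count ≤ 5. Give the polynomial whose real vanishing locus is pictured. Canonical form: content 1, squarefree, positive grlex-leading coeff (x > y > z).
I count 2 distinct pieces. Treating them together as one polynomial.
Degree: the shape is more complex than any degree-1 surface, so deg p = 2.
Symmetry: every cross-section ⟂ z is a circle, so x, y appear only via x² + y².
Checking where it meets the axes: it misses every integer gridline on the x-axis; among the integer gridlines, it crosses the z-axis at z ∈ {-1, 1}.
The integer polynomial consistent with all of this is the stated p.

x^2 + y^2 - 3*z^2 + 3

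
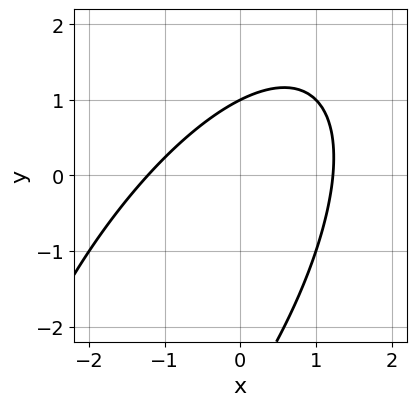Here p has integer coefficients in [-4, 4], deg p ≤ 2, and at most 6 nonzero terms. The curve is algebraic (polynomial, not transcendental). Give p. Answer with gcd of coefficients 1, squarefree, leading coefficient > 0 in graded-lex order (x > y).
Degree: no degree-1 curve has this shape, so deg p = 2.
From the axis intercepts and sections: one y-axis crossing is at y = 1.
Fitting integer coefficients to these (and the overall shape) gives p.

2*x^2 - 2*x*y + y^2 + 2*y - 3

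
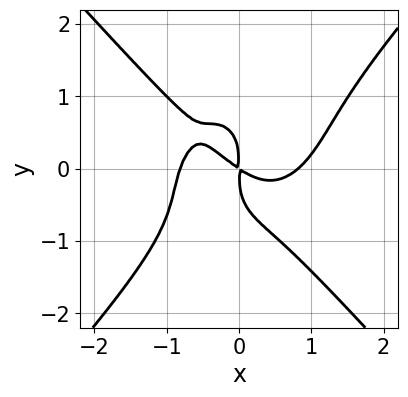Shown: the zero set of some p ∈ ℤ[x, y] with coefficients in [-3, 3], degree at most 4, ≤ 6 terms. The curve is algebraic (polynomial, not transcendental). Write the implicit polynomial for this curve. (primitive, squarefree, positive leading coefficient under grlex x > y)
3*x^4 - 2*y^4 - 2*x^2*y - 2*x^2 - 3*x*y

(a) The degree is 4 — no degree-3 curve has this shape.
(b) Solving for integer coefficients yields p as stated.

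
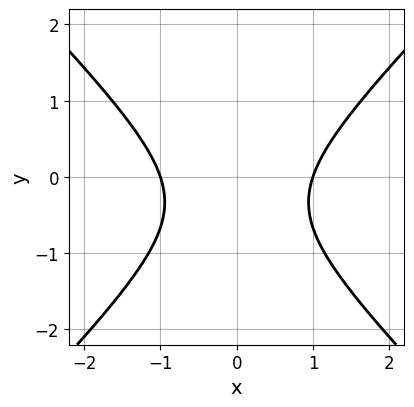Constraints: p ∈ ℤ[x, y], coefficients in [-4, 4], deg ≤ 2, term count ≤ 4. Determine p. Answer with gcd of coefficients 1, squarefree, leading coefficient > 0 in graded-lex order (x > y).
3*x^2 - 3*y^2 - 2*y - 3

First, degree: no degree-1 curve has this shape, so deg p = 2.
Then, symmetries: the x ↦ −x reflection is a symmetry, so x appears only in even powers.
Next, from the visible intercepts: among the integer gridlines, it crosses the x-axis at x ∈ {-1, 1}; it misses every integer gridline on the y-axis.
Finally, together with the visible shape, these determine p as stated.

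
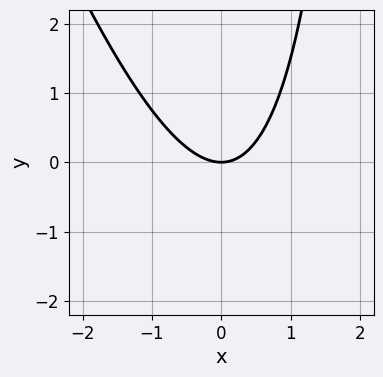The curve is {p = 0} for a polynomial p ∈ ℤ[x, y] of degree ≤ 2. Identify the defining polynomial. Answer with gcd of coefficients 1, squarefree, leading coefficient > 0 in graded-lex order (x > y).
(a) deg p = 2. The shape is more complex than any degree-1 curve.
(b) From the visible intercepts: it meets the x-axis at x = 0 (among the integer gridlines); it crosses the y-axis at the gridline y = 0.
(c) Assembling these constraints gives the stated polynomial.

3*x^2 + x*y - 3*y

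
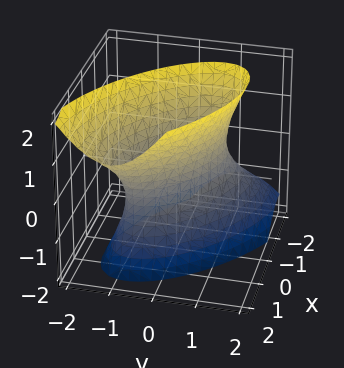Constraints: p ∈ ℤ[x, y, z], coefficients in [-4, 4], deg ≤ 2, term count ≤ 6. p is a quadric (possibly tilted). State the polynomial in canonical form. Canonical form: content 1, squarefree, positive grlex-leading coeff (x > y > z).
2*x^2 + 3*x*y - x*z + 3*y^2 - z^2 - 2

(a) Degree: the shape is more complex than any degree-1 surface, so deg p = 2.
(b) From the axis intercepts and sections: the x-axis gridline crossings are at x ∈ {-1, 1}; it misses every integer gridline on the z-axis.
(c) Putting this together gives p.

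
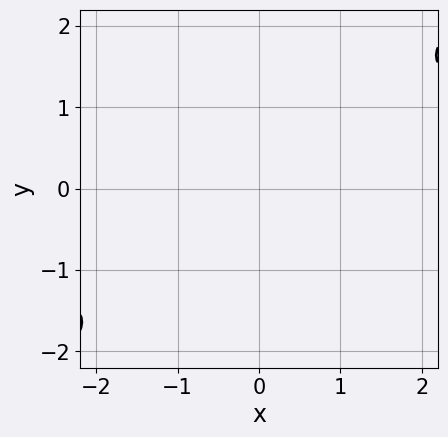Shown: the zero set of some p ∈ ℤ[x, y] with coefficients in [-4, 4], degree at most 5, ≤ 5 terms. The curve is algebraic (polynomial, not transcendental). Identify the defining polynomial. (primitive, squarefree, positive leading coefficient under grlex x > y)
deg p = 4.
Putting this together gives p.

2*x*y^3 - 2*y^4 - x^2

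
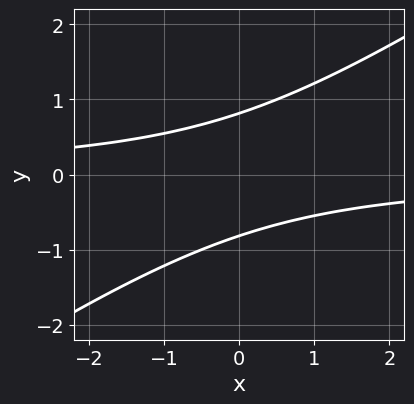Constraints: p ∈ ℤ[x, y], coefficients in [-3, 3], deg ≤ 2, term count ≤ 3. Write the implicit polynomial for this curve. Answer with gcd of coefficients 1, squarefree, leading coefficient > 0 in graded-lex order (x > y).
2*x*y - 3*y^2 + 2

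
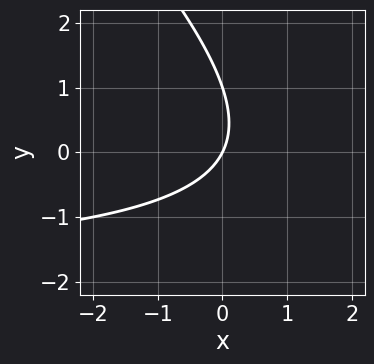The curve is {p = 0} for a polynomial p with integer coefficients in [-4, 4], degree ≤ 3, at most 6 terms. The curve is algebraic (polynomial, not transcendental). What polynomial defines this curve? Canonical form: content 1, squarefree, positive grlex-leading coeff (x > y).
1. Degree: the shape is more complex than any degree-1 curve, so deg p = 2.
2. Against the integer gridlines: one x-axis crossing is at x = 0; the y-axis gridline crossings are at y ∈ {0, 1}.
3. Solving for integer coefficients yields p as stated.

x*y + y^2 + 2*x - y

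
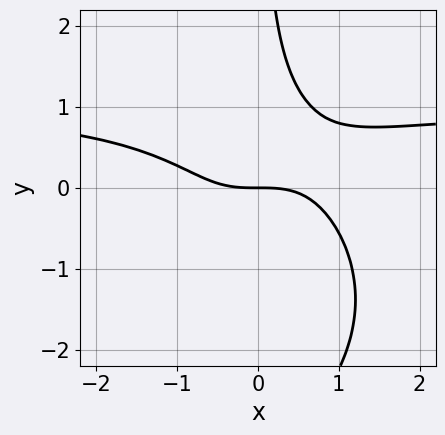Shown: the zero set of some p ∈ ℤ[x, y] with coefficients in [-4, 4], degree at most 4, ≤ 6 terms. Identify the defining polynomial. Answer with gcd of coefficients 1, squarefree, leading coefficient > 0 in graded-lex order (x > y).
Degree: no degree-3 curve has this shape, so deg p = 4.
From the axis intercepts and sections: it crosses the y-axis at the gridline y = 0; it meets the x-axis at x = 0 (among the integer gridlines).
Matching integer coefficients to the picture gives p.

x^3*y + x*y^3 - x^3 + 2*x*y^2 - 2*y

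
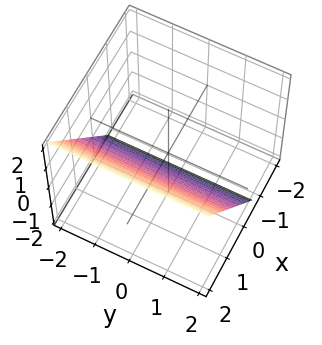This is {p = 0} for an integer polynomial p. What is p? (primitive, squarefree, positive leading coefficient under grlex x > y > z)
3*x - 2*z - 2

1. deg p = 1. Every cross-section is a straight line — this is a plane.
2. Observable constraints: one z-axis crossing is at z = -1; the surface avoids every integer y-axis point in the box.
3. Matching integer coefficients to the picture gives p.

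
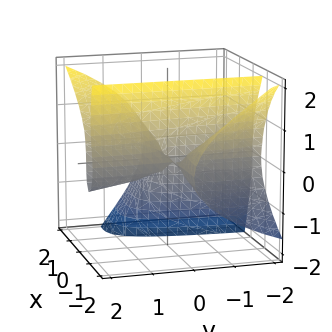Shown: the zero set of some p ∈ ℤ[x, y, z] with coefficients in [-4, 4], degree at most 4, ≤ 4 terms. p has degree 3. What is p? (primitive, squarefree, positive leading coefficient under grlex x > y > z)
(a) I count 2 distinct pieces. Treating them together as one polynomial.
(b) Degree: no degree-2 surface has this shape, so deg p = 3.
(c) Observable constraints: the visible y-axis segment lies entirely on the surface; one z-axis crossing is at z = 0; the visible x-axis segment lies entirely on the surface.
(d) These observations pin down the coefficients.

3*x^2*y - 3*x*z^2 - z^3 + 2*x*y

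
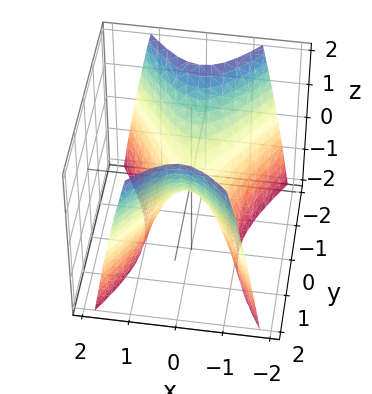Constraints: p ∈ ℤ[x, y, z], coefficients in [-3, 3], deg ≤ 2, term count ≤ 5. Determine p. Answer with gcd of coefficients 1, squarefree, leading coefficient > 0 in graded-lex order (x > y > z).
(a) deg p = 2.
(b) Symmetries: the x ↦ −x reflection is a symmetry, so x appears only in even powers; the y ↦ −y reflection is a symmetry, so y appears only in even powers.
(c) Reading off the gridlines: it crosses the x-axis at the gridline x = 0; one z-axis crossing is at z = 0; one y-axis crossing is at y = 0.
(d) Fitting integer coefficients to these (and the overall shape) gives p.

2*x^2 - y^2 + z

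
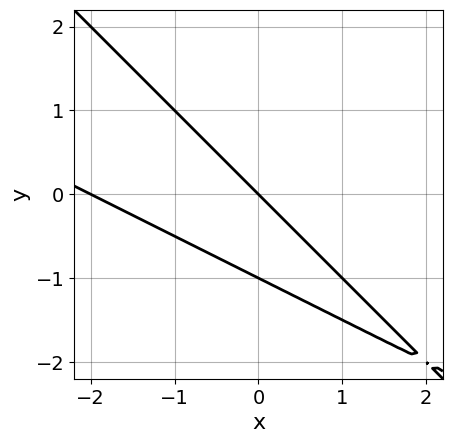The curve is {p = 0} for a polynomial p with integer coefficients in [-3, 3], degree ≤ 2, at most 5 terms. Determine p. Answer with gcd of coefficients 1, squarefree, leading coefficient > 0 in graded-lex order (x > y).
x^2 + 3*x*y + 2*y^2 + 2*x + 2*y

First, degree: no degree-1 curve has this shape, so deg p = 2.
Next, checking where it meets the axes: among the integer gridlines, it crosses the y-axis at y ∈ {-1, 0}; the x-axis gridline crossings are at x ∈ {-2, 0}.
Finally, the integer polynomial consistent with all of this is the stated p.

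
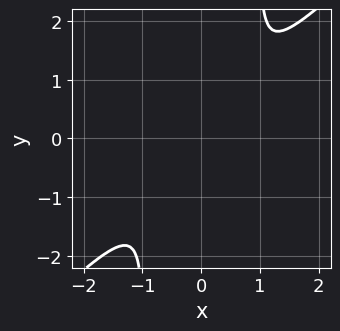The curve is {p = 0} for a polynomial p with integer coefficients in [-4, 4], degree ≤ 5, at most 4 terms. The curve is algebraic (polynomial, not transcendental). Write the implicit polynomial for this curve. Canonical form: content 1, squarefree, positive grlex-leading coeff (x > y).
(a) The degree is 4 — a generic line meets the curve in up to 4 points.
(b) Putting this together gives p.

3*x^4 - x^3*y - 2*x^2*y^2 + 2*y^2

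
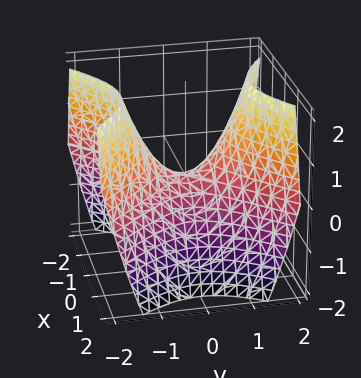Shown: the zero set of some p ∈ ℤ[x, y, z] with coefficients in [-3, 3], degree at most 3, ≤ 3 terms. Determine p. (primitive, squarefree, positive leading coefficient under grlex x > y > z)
x^2 - y^2 + z

First, the degree is 2 — a hyperbolic paraboloid; a quadric.
Then, symmetries: it's symmetric under y → −y, forcing even powers of y; it's symmetric under x → −x, forcing even powers of x.
Then, reading off the gridlines: it meets the x-axis at x = 0 (among the integer gridlines); it meets the z-axis at z = 0 (among the integer gridlines); one y-axis crossing is at y = 0.
Finally, assembling these constraints gives the stated polynomial.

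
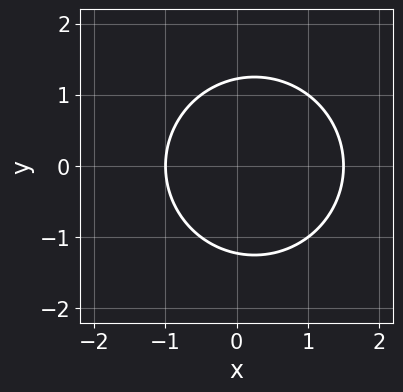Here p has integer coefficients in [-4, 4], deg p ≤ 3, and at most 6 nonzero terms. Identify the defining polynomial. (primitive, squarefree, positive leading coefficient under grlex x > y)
2*x^2 + 2*y^2 - x - 3

deg p = 2.
Symmetries: mirror symmetry y ↦ −y ⇒ only even powers of y.
Checking where it meets the axes: one x-axis crossing is at x = -1.
Together with the visible shape, these determine p as stated.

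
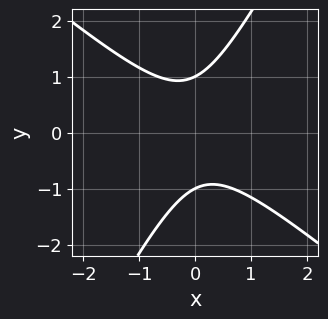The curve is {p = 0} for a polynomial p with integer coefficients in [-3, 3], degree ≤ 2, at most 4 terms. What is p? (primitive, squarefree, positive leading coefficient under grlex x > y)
3*x^2 + 2*x*y - 2*y^2 + 2

(a) deg p = 2. The shape is more complex than any degree-1 curve.
(b) Against the integer gridlines: the y-axis gridline crossings are at y ∈ {-1, 1}; the curve avoids every integer x-axis point in the box.
(c) The integer polynomial consistent with all of this is the stated p.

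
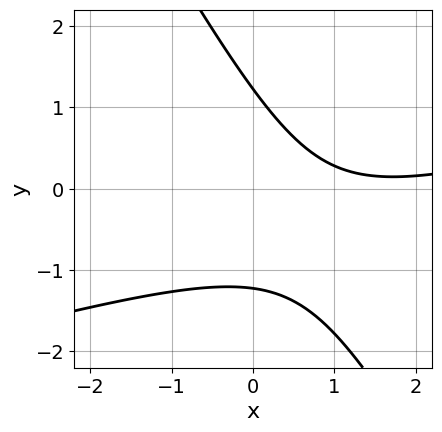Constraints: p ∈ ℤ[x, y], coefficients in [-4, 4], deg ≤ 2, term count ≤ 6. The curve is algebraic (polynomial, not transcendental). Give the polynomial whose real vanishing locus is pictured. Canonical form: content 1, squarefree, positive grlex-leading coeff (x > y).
1. Degree: no degree-1 curve has this shape, so deg p = 2.
2. Observable constraints: it misses every integer gridline on the x-axis.
3. Putting this together gives p.

x^2 - 3*x*y - 2*y^2 - 3*x + 3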